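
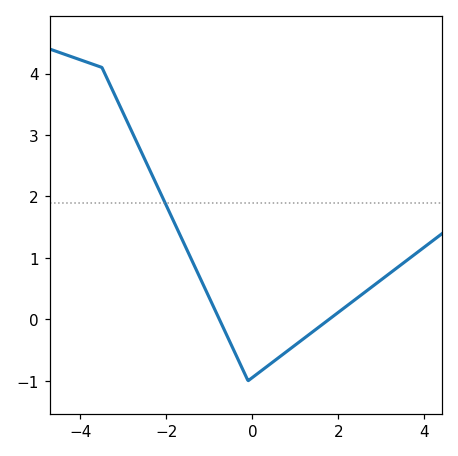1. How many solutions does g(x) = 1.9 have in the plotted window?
1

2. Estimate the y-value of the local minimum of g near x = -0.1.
-1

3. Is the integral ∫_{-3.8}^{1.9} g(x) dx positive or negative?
positive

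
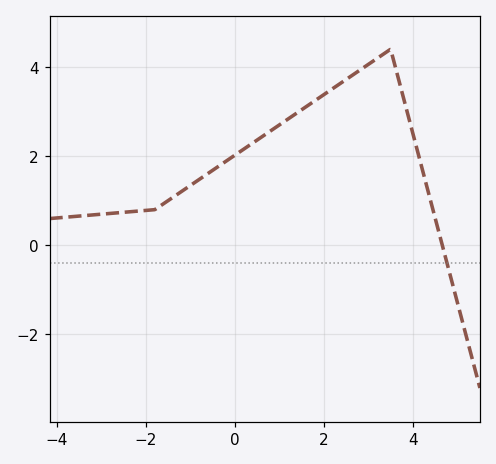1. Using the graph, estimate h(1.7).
3.18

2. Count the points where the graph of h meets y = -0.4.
1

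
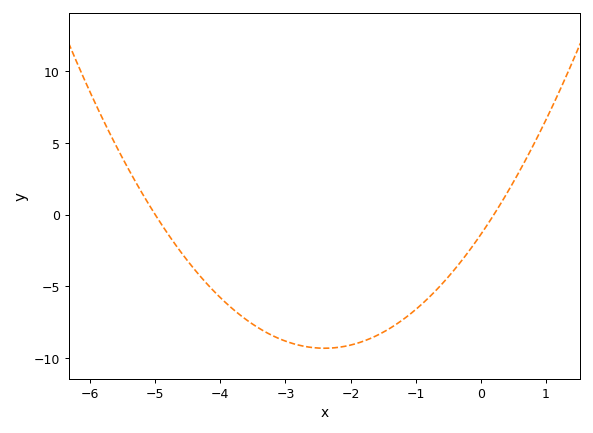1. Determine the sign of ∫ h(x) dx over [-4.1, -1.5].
negative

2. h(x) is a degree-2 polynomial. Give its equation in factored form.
y = 1.38(x + 5)(x - 0.2)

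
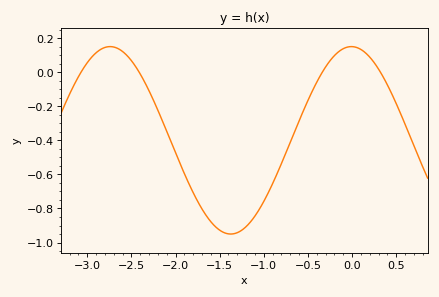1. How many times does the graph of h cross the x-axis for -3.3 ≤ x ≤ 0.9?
4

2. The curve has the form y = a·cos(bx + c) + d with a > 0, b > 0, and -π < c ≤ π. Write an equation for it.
y = 0.55cos(2.3x + 0.02) - 0.4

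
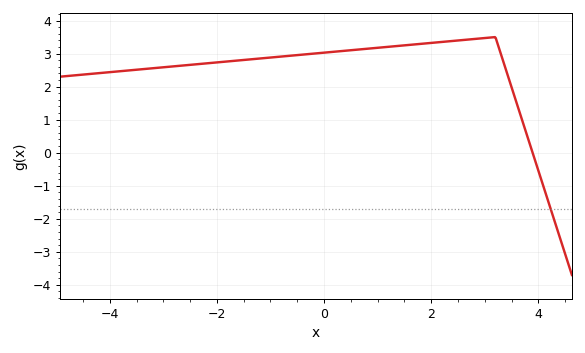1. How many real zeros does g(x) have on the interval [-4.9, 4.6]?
1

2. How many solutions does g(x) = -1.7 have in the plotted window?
1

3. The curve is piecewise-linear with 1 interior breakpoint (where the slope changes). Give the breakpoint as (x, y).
(3.2, 3.5)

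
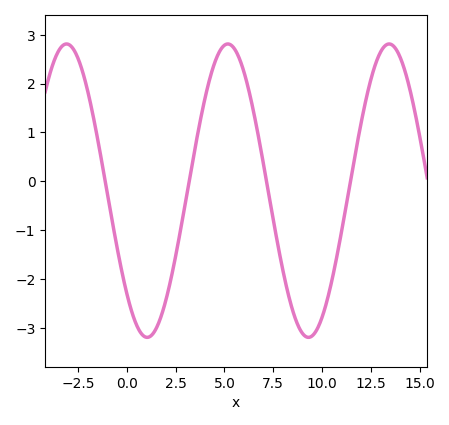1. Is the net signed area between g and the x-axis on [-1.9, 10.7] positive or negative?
negative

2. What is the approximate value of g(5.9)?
2.36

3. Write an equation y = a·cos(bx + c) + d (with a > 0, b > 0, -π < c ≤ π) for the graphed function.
y = 3cos(0.76x + 2.35) - 0.19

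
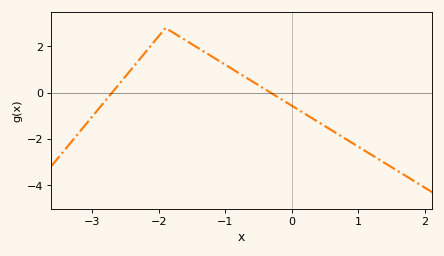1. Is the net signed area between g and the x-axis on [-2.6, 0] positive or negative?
positive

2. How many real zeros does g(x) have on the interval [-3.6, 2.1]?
2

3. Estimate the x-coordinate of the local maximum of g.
-1.9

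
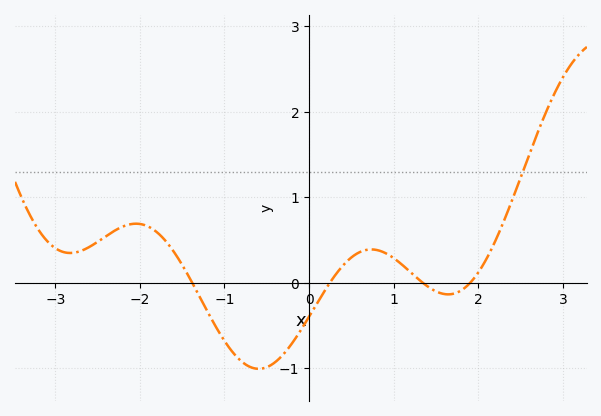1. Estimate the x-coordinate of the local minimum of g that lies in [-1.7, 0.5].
-0.596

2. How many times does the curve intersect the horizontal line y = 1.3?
1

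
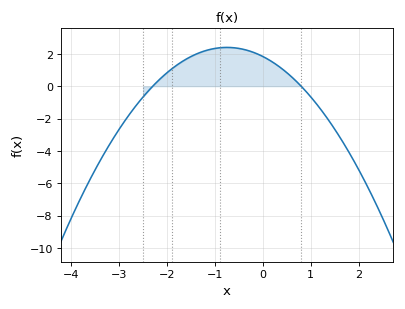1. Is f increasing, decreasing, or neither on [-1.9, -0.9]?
increasing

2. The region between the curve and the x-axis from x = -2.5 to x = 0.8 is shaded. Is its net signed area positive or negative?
positive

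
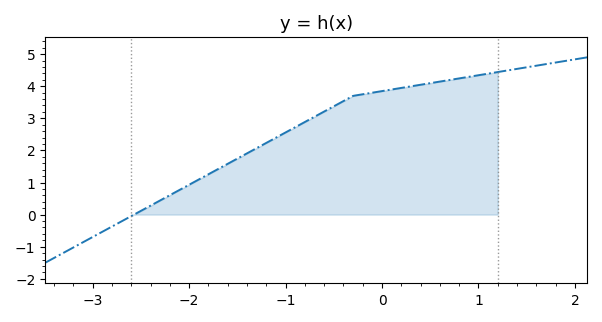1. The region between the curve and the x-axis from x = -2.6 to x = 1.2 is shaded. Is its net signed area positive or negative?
positive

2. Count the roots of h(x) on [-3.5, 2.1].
1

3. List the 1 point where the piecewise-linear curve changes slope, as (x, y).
(-0.3, 3.7)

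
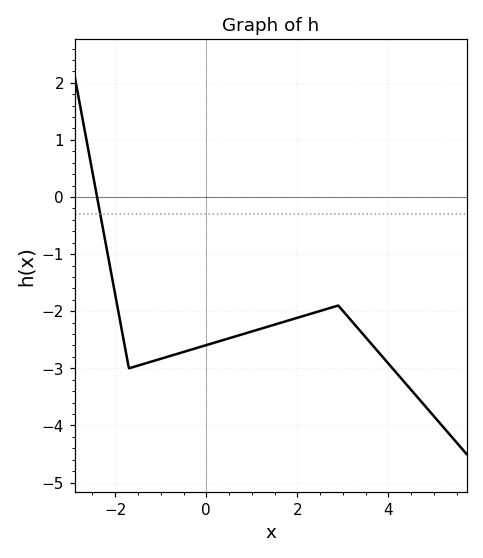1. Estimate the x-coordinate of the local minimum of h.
-1.6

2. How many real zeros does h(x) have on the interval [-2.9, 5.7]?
1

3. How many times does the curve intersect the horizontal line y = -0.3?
1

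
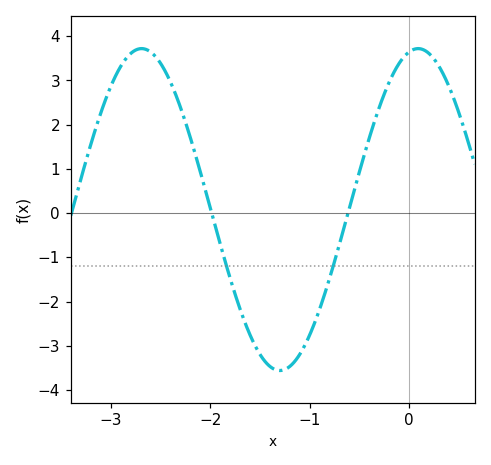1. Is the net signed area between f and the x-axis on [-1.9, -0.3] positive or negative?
negative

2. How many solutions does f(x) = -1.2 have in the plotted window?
2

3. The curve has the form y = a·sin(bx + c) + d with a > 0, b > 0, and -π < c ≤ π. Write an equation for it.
y = 3.64sin(2.3x + 1.4) + 0.08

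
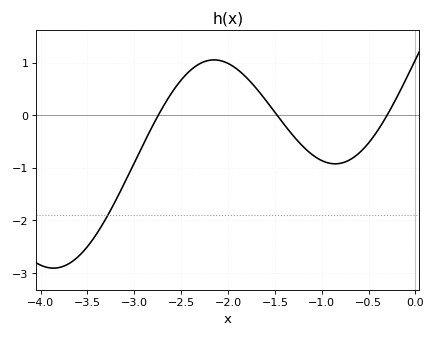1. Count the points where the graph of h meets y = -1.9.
1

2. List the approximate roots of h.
-2.7, -1.5, -0.3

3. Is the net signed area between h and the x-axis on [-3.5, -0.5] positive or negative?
negative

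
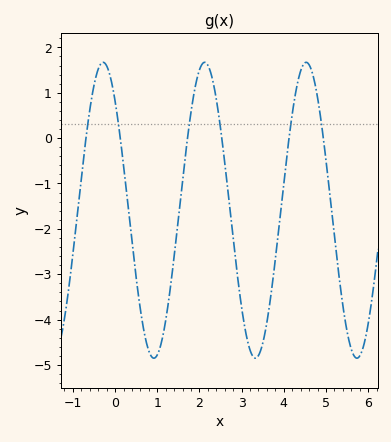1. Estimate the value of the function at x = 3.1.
-4.29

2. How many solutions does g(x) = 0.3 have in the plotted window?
6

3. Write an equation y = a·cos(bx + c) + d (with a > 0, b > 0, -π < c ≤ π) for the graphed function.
y = 3.26cos(2.61x + 0.742) - 1.59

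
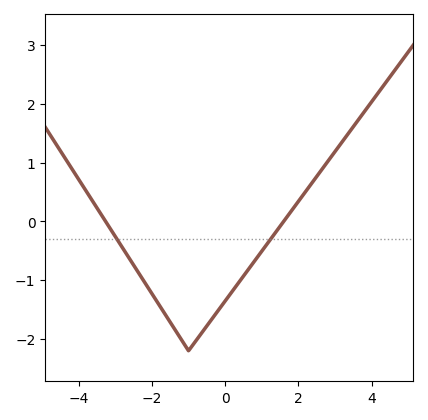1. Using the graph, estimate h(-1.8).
-1.4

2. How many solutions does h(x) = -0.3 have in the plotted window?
2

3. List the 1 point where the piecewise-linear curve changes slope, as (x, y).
(-1, -2.2)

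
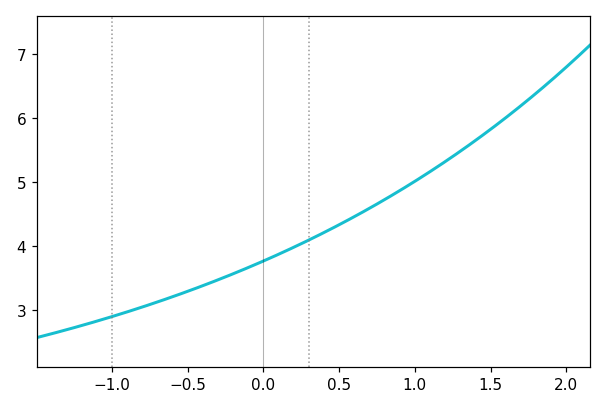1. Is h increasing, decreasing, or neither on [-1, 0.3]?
increasing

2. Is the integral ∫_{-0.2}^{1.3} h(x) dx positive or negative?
positive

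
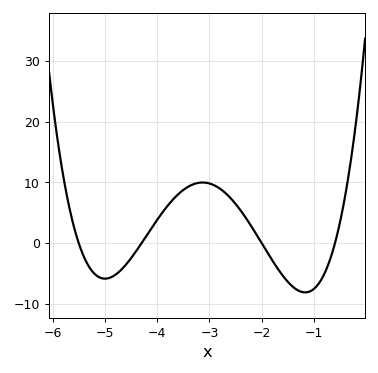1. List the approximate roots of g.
-5.5, -4.3, -2, -0.6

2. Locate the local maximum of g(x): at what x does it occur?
-3.13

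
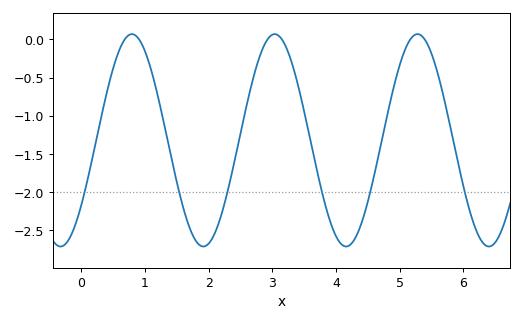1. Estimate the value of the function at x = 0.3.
-1.05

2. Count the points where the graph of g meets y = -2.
6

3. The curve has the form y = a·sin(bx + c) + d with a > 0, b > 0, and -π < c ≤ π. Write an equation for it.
y = 1.39sin(2.8x - 0.65) - 1.32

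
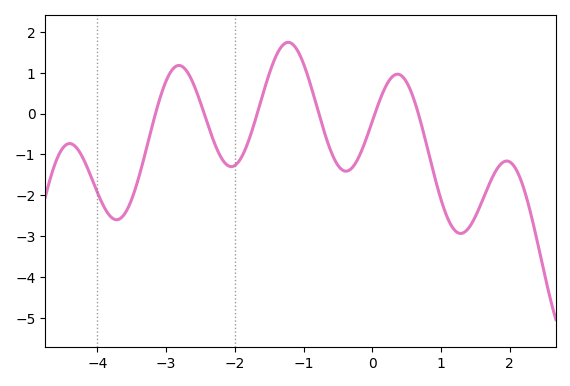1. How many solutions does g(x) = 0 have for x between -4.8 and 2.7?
6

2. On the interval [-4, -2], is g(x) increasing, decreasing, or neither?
neither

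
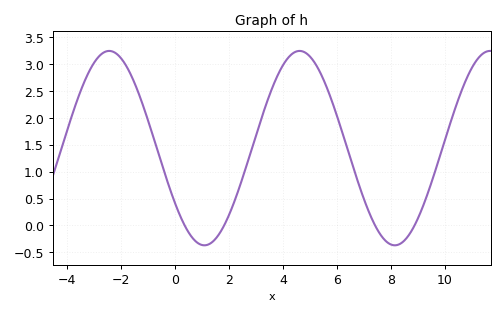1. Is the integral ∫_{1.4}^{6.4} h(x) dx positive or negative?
positive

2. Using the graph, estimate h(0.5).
-0.15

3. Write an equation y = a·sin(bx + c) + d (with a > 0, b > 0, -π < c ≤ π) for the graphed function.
y = 1.81sin(0.89x - 2.5) + 1.44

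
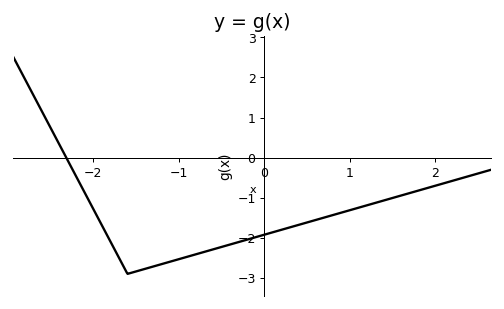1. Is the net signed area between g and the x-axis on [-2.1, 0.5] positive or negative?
negative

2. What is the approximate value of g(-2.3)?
-0.062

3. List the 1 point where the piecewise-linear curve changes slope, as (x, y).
(-1.6, -2.9)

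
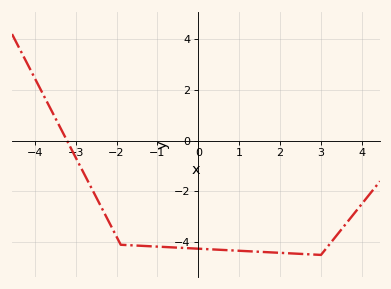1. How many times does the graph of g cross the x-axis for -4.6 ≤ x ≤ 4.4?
1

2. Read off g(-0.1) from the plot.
-4.25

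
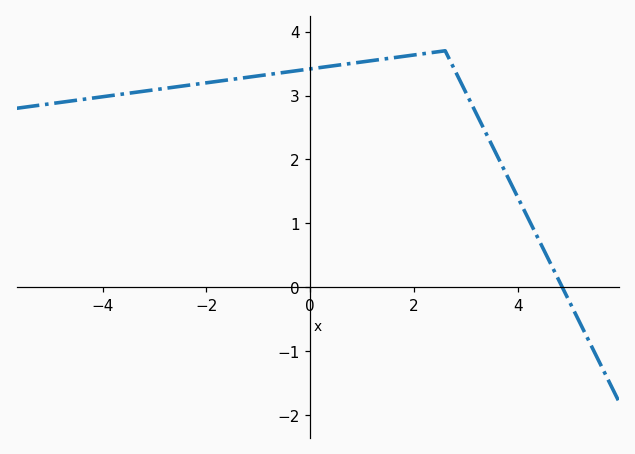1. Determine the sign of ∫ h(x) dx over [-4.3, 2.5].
positive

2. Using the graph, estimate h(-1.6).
3.2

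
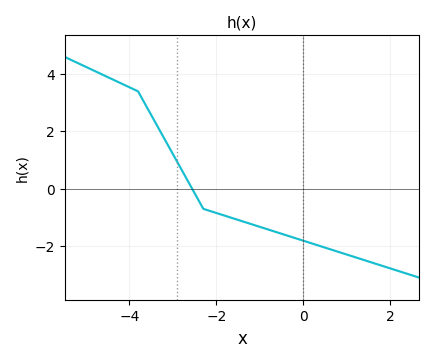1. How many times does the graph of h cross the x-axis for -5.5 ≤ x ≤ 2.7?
1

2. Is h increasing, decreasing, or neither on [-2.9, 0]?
decreasing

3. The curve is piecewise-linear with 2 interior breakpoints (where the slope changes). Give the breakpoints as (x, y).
(-3.8, 3.4); (-2.3, -0.7)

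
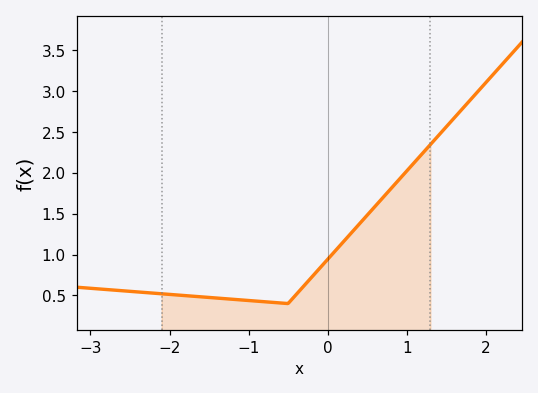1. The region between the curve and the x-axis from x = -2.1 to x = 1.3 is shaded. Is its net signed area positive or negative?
positive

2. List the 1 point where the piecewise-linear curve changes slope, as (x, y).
(-0.5, 0.4)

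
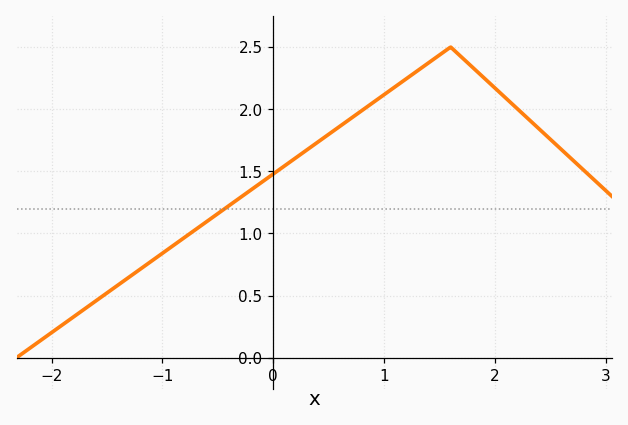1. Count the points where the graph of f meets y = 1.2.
1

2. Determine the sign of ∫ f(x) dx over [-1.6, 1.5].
positive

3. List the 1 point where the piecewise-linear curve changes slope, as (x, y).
(1.6, 2.5)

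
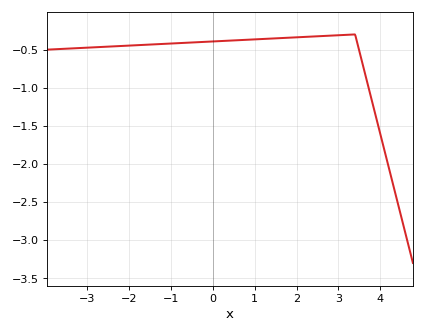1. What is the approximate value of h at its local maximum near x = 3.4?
-0.3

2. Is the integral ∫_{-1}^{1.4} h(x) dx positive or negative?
negative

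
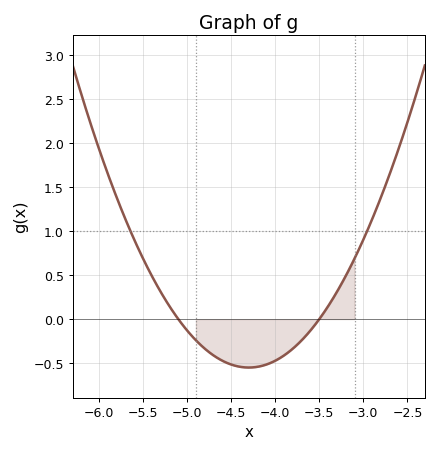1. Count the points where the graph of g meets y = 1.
2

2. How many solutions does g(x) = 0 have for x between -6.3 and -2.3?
2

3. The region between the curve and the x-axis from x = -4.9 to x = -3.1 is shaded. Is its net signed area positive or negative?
negative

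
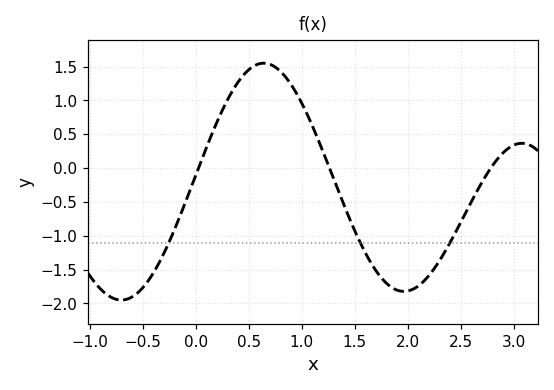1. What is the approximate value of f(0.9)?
1.25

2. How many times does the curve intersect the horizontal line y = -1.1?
3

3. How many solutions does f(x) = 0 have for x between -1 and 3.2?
3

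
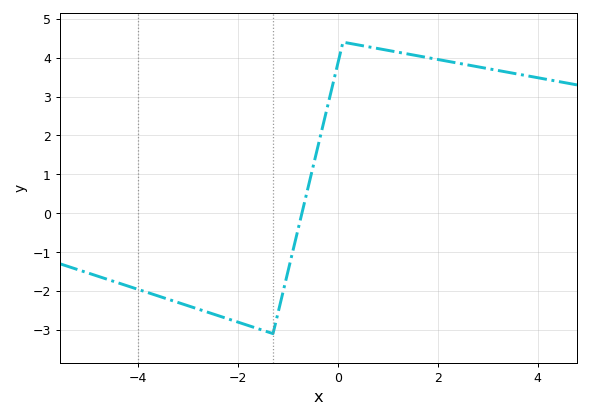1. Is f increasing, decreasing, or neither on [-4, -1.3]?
decreasing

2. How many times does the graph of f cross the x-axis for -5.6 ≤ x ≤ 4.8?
1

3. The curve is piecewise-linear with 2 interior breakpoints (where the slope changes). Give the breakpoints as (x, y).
(-1.3, -3.1); (0.1, 4.4)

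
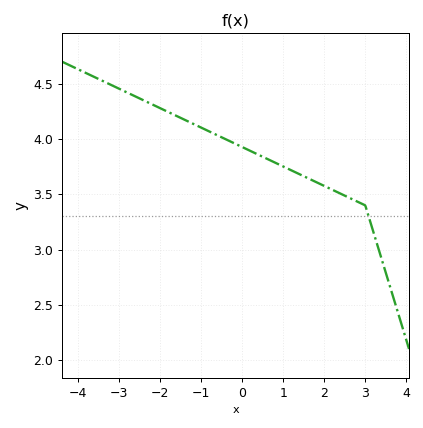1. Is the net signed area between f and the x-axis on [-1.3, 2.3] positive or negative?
positive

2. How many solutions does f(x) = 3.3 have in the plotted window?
1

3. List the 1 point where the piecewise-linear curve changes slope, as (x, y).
(3, 3.4)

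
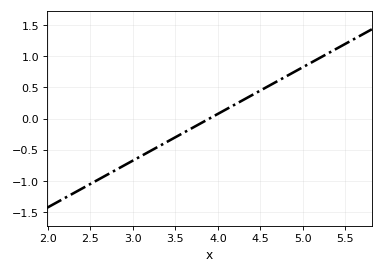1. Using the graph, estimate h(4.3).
0.3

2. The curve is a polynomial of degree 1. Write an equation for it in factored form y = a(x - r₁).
y = 0.75(x - 3.9)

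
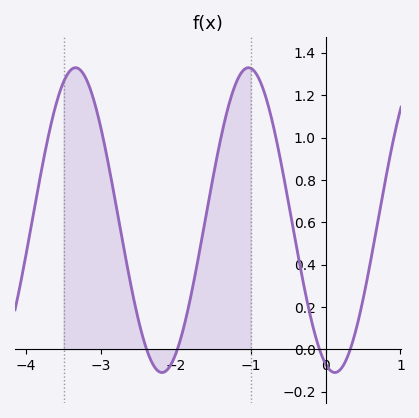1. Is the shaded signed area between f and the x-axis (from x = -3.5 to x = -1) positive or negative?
positive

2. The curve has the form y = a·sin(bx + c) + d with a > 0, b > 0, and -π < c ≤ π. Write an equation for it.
y = 0.72sin(2.7x - 1.9) + 0.61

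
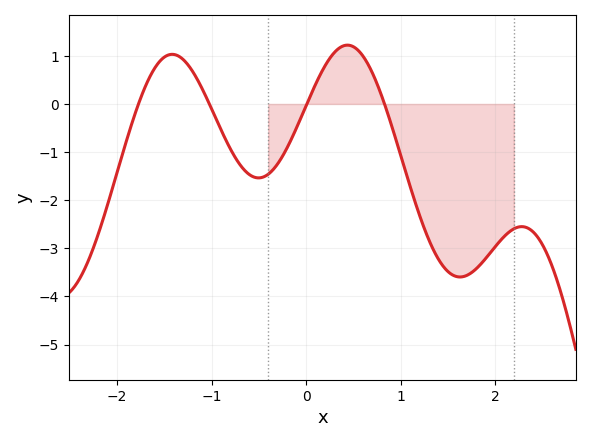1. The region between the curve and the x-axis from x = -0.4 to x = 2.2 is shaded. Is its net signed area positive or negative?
negative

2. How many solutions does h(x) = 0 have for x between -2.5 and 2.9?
4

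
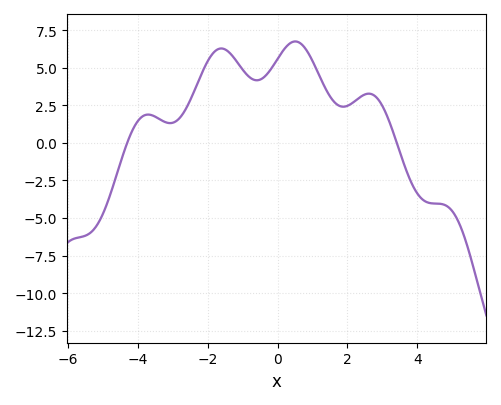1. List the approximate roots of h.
-4.2, 3.4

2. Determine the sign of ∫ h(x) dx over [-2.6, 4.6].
positive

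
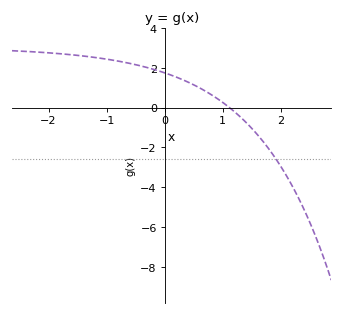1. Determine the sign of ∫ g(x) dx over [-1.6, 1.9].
positive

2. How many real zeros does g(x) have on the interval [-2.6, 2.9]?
1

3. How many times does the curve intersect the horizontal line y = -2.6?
1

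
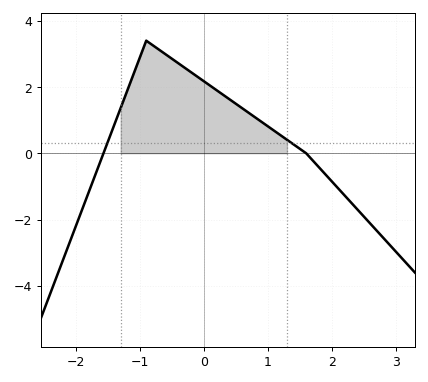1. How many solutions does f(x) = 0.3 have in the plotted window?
2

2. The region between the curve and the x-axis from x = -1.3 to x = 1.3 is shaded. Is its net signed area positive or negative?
positive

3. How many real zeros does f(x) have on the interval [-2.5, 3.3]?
2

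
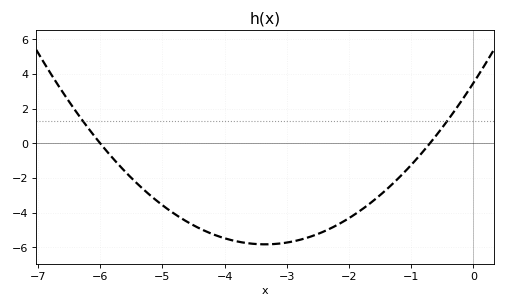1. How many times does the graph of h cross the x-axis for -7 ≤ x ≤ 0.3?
2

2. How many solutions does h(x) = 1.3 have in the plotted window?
2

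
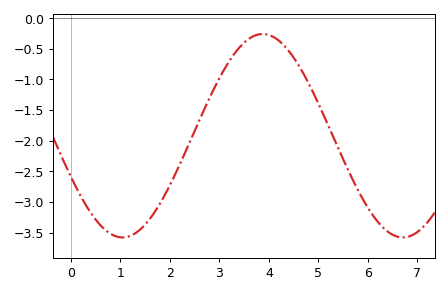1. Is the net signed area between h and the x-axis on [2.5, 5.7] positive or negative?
negative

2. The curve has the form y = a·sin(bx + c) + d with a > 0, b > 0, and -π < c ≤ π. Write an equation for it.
y = 1.66sin(1.11x - 2.73) - 1.92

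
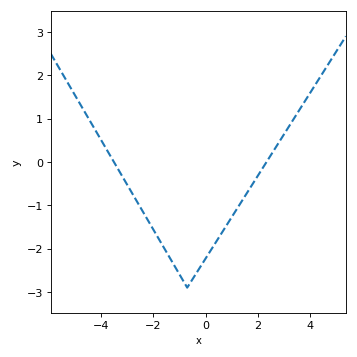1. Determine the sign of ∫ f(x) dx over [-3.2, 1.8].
negative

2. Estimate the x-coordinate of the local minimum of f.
-0.6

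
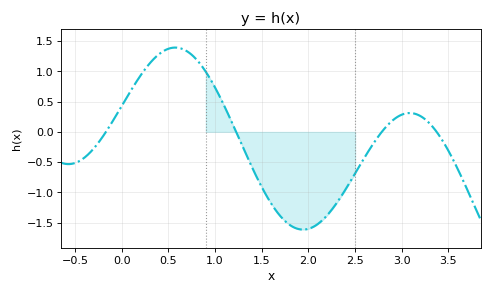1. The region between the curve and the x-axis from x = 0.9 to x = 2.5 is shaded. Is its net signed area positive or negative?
negative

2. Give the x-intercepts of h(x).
-0.2, 1.2, 2.8, 3.4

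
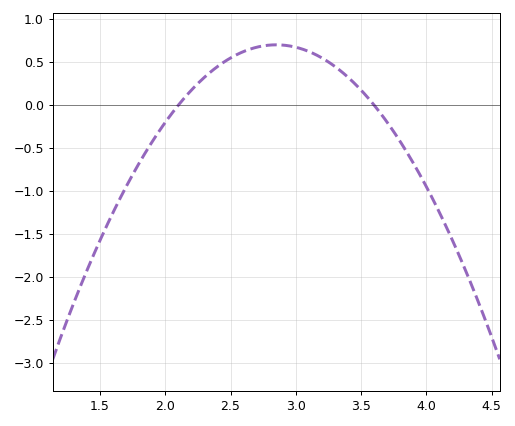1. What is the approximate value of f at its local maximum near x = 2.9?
0.7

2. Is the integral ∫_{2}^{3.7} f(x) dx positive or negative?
positive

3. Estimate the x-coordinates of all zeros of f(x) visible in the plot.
2.1, 3.6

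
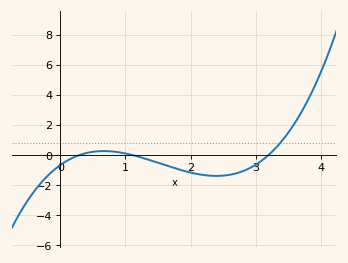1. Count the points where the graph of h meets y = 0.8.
1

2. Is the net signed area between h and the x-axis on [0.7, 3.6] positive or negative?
negative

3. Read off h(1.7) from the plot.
-0.8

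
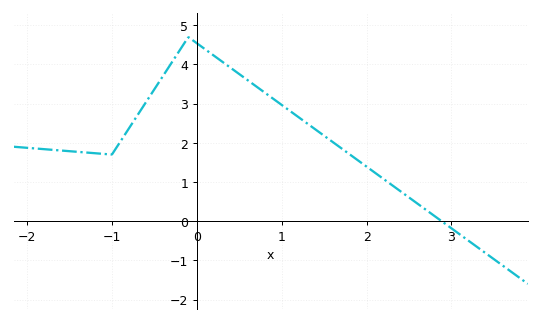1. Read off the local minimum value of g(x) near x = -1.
1.7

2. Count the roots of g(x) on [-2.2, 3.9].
1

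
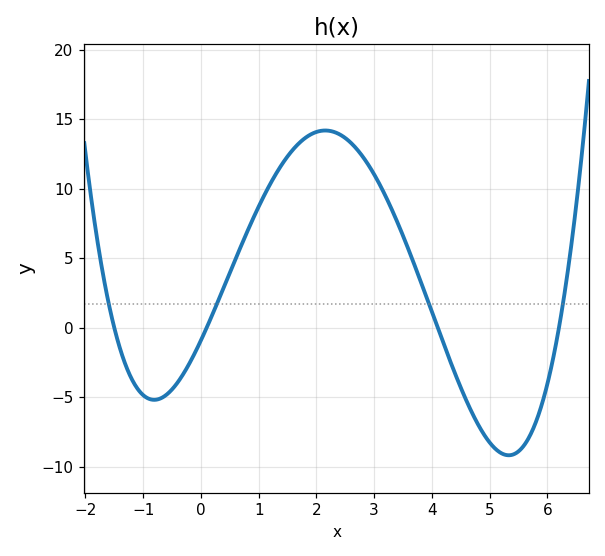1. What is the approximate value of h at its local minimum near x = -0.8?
-5.19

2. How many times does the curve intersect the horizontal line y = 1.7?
4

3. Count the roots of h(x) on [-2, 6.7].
4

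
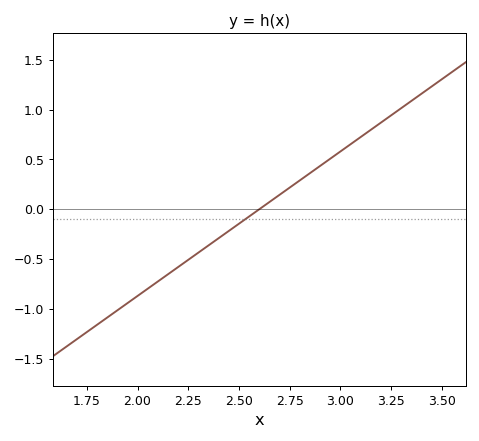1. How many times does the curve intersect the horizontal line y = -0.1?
1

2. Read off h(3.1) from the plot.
0.725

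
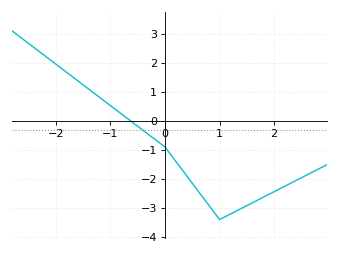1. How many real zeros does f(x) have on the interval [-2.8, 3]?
1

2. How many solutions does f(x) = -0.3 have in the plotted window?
1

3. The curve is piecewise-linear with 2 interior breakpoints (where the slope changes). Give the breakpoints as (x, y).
(0, -0.9); (1, -3.4)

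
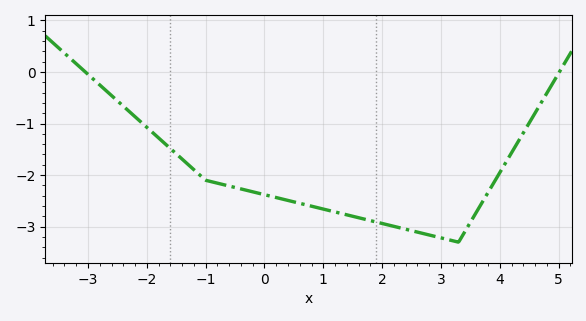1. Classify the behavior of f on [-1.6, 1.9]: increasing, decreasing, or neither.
decreasing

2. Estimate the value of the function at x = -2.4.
-0.662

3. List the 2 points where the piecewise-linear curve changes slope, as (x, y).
(-1, -2.1); (3.3, -3.3)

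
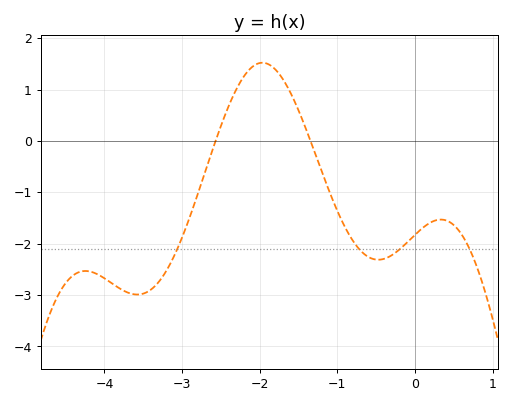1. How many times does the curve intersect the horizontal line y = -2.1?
4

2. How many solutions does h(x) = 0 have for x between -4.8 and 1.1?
2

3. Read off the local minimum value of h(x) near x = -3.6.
-3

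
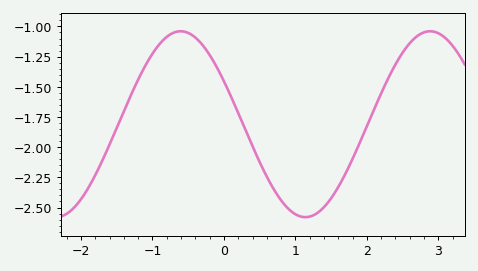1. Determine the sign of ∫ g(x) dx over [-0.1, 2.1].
negative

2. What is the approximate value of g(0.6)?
-2.24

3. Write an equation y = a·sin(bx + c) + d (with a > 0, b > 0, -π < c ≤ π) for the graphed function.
y = 0.77sin(1.8x + 2.7) - 1.81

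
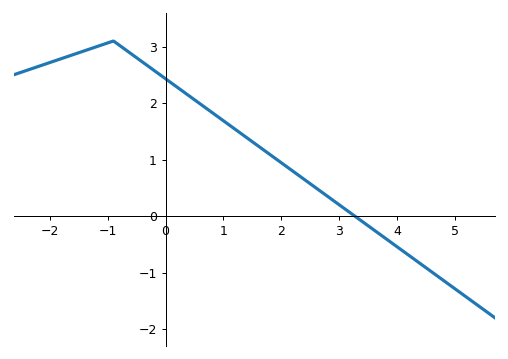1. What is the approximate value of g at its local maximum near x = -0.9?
3.1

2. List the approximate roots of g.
3.2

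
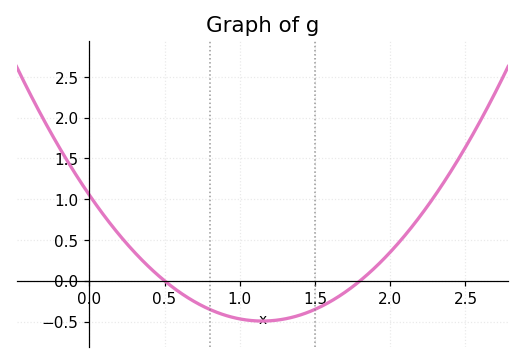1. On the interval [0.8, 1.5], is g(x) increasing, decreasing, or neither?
neither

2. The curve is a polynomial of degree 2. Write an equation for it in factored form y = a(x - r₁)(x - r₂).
y = 1.17(x - 0.5)(x - 1.8)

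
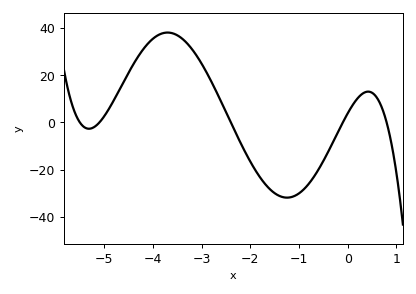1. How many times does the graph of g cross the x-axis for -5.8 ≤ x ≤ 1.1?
5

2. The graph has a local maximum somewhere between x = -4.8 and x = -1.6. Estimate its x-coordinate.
-3.7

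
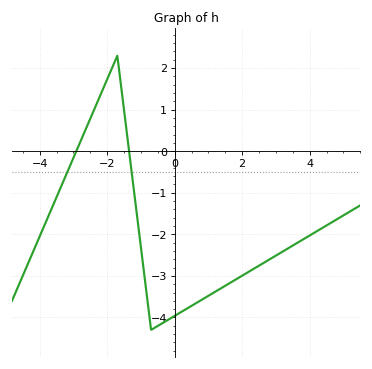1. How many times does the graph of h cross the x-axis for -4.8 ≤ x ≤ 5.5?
2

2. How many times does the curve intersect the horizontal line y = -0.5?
2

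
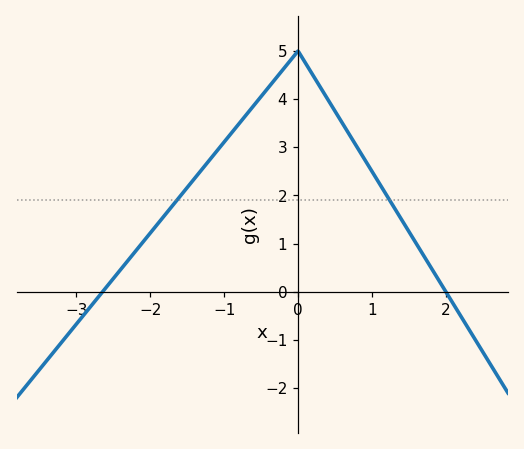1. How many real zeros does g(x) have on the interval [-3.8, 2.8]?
2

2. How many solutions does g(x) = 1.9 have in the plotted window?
2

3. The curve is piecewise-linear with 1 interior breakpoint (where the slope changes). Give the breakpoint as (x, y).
(0, 5)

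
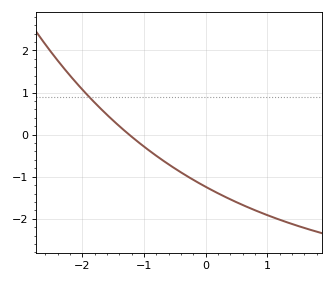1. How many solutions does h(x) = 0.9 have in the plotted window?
1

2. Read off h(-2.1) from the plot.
1.23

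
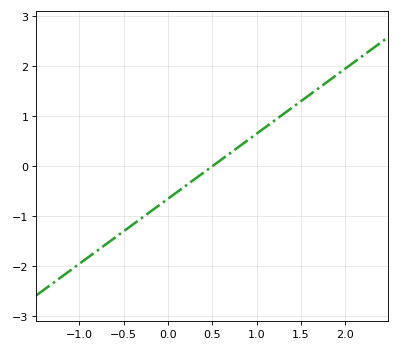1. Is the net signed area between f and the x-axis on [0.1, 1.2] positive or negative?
positive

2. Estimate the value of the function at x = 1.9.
1.82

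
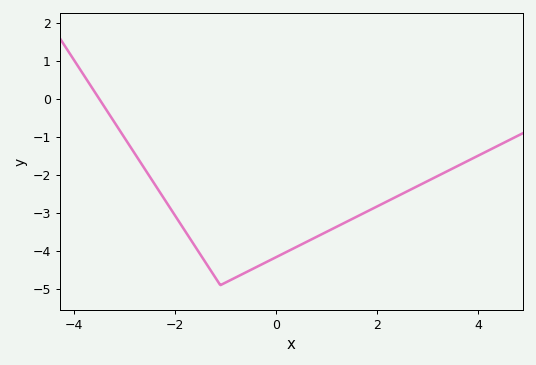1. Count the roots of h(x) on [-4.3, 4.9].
1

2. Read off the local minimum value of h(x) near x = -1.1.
-4.9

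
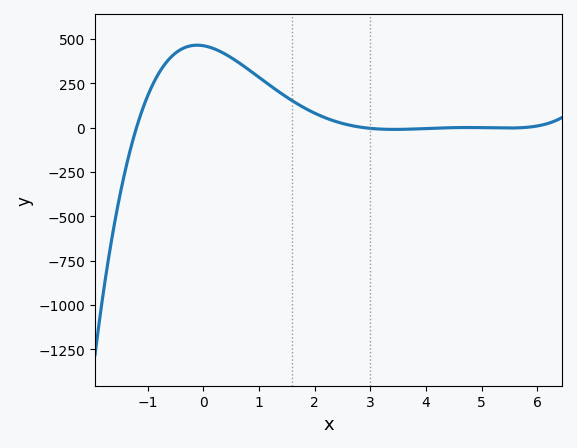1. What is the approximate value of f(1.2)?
238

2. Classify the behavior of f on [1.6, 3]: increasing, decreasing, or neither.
decreasing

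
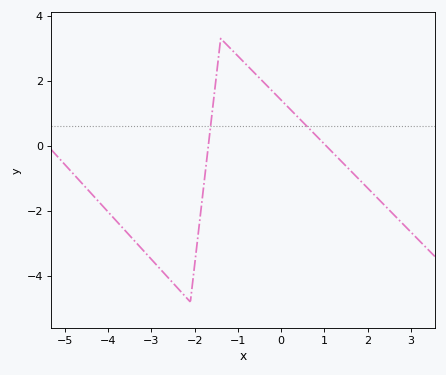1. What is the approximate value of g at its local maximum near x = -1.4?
3.2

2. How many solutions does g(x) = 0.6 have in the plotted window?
2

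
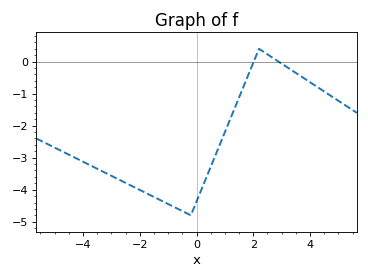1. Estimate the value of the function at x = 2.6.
0.2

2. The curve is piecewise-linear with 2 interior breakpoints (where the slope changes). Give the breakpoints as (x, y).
(-0.2, -4.8); (2.2, 0.4)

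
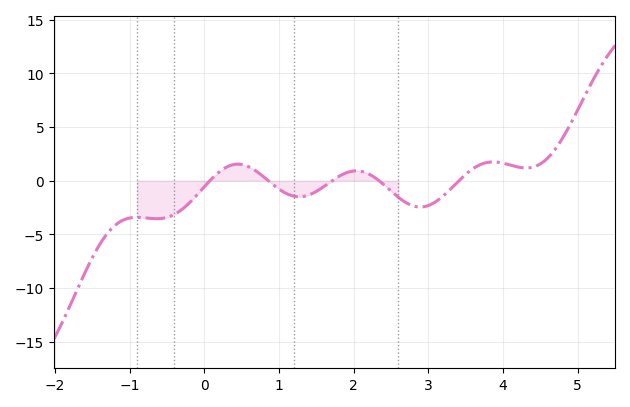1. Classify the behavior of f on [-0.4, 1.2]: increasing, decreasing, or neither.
neither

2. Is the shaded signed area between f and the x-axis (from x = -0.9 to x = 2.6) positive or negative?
negative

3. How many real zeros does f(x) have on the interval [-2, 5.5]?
5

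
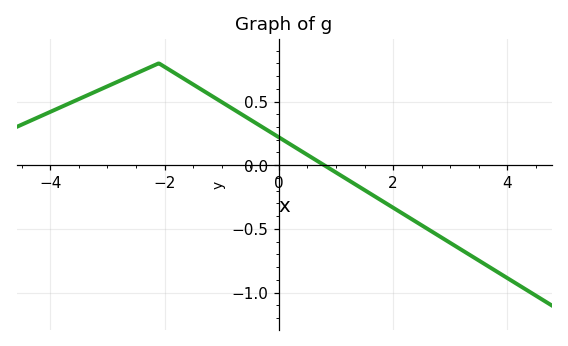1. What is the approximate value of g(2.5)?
-0.45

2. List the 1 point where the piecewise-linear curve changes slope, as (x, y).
(-2.1, 0.8)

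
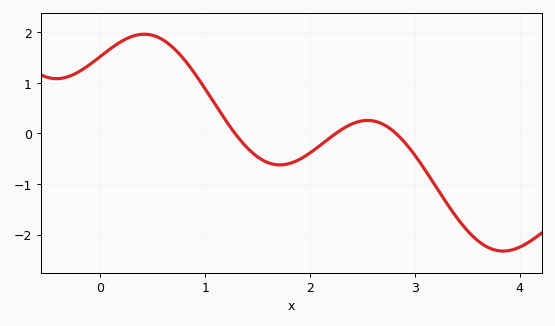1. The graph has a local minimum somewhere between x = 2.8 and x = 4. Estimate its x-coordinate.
3.84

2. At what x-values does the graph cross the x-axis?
1.28, 2.25, 2.82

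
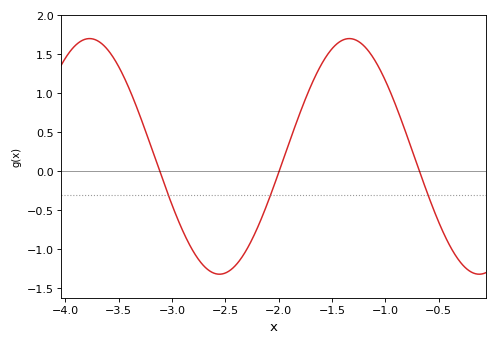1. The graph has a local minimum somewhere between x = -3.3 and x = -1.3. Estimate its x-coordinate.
-2.55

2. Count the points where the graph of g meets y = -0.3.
3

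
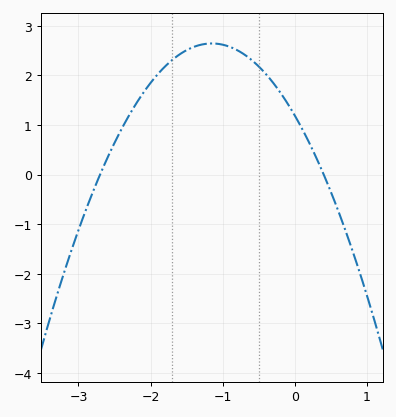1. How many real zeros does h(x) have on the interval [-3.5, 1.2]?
2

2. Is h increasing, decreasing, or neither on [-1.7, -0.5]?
neither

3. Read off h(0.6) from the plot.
-0.7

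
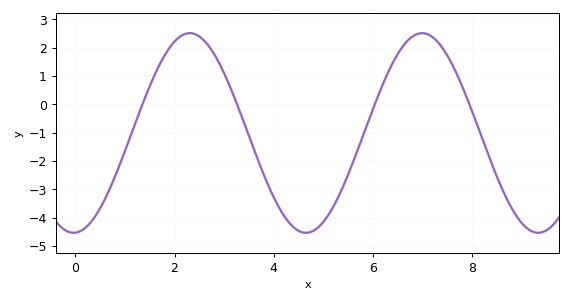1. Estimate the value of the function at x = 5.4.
-2.9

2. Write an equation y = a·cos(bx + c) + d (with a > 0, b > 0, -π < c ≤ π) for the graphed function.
y = 3.52cos(1.3x - 3.1) - 1.01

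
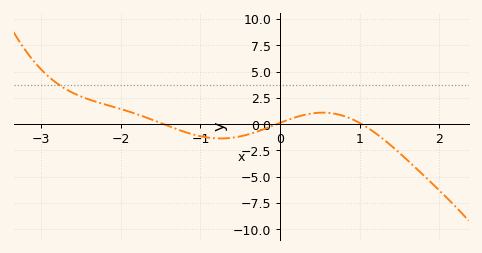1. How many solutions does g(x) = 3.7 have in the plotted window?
1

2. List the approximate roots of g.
-1.5, 0, 1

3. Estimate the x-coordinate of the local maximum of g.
0.5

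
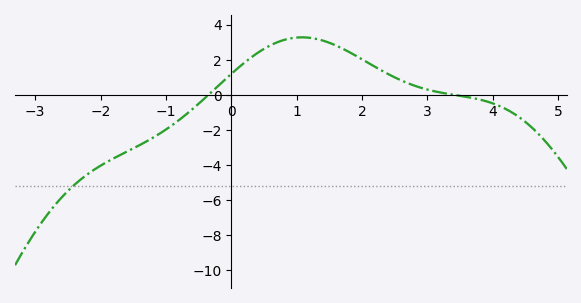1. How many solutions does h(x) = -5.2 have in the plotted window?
1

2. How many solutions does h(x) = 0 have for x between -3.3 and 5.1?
2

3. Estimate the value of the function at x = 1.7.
2.6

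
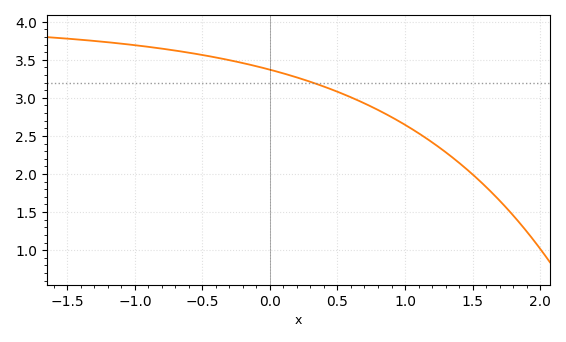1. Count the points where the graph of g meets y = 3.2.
1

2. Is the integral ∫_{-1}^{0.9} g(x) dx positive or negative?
positive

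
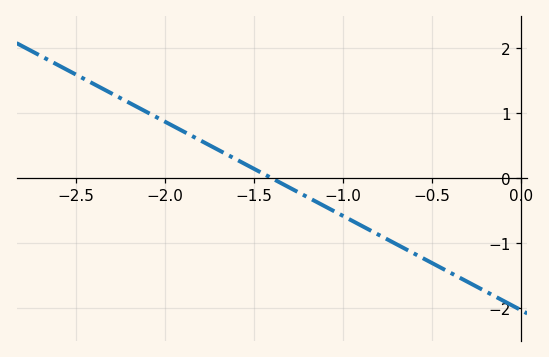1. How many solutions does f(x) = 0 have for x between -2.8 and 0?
1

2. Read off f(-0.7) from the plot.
-1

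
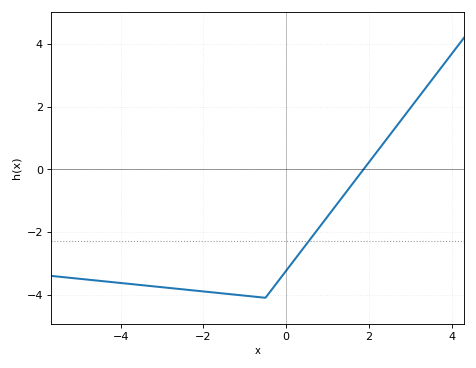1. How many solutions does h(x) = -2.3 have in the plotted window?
1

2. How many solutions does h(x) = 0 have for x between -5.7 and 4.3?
1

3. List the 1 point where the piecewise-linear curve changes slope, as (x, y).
(-0.5, -4.1)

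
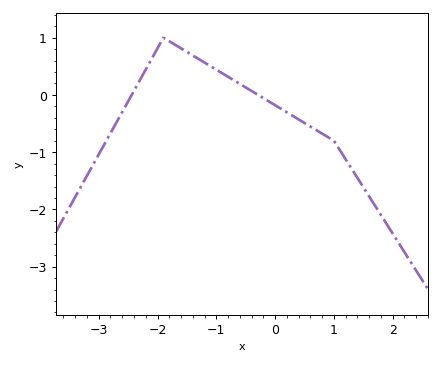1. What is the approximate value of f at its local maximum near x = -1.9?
1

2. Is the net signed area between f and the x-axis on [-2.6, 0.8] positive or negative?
positive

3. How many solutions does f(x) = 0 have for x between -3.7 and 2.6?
2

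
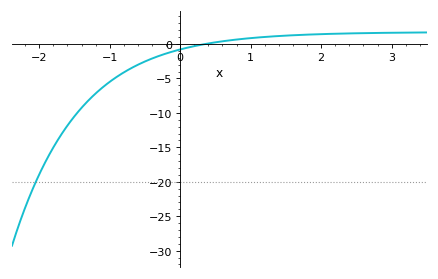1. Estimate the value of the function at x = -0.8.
-4.12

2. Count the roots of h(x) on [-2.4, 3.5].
1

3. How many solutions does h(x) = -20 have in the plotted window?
1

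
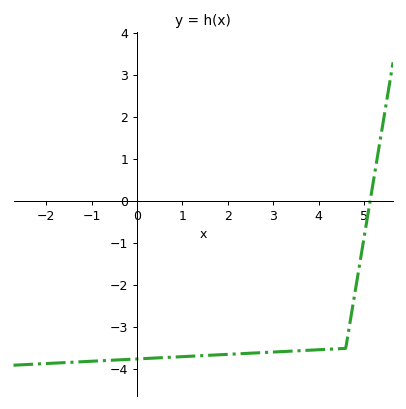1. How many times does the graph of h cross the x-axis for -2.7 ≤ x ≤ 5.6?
1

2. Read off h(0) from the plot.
-3.8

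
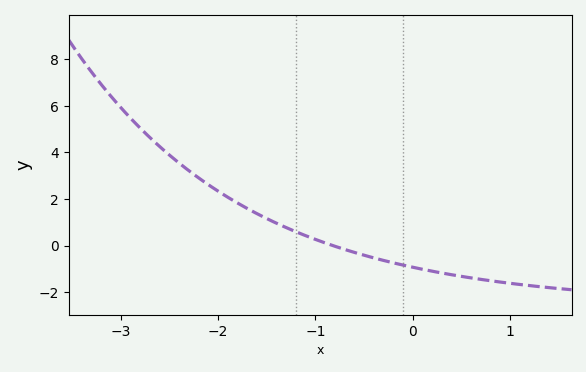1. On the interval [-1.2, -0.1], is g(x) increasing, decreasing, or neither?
decreasing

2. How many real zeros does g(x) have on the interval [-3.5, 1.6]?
1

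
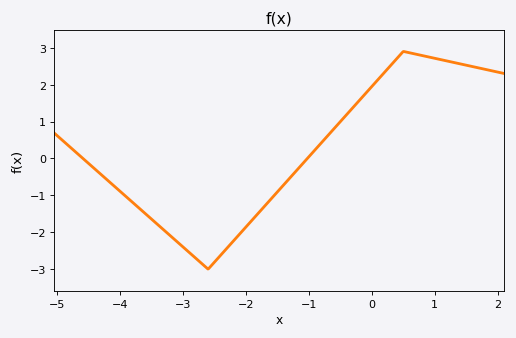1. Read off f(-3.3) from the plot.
-1.94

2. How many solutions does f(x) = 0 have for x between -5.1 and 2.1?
2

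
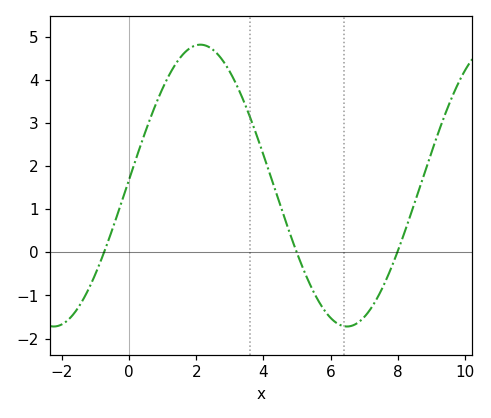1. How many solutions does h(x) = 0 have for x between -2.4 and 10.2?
3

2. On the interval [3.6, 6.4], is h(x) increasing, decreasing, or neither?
decreasing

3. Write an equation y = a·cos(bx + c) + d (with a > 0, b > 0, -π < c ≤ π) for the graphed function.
y = 3.27cos(0.72x - 1.5) + 1.55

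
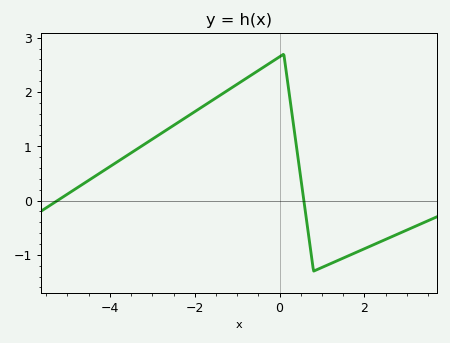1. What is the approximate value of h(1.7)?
-1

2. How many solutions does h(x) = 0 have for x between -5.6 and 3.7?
2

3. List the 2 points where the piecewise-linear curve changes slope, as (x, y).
(0.1, 2.7); (0.8, -1.3)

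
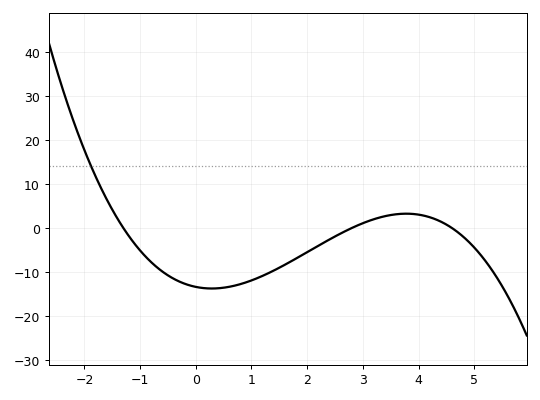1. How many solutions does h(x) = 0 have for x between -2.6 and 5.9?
3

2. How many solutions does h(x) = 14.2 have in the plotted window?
1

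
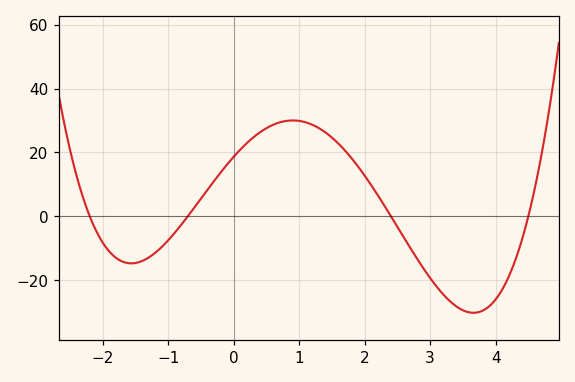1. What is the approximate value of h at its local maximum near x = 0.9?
30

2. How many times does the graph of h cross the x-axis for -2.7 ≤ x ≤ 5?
4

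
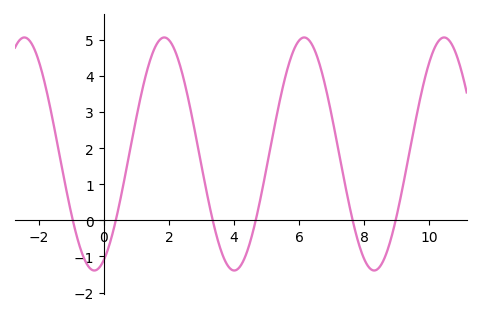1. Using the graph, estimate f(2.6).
3.35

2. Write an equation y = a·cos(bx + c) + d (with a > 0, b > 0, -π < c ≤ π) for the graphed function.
y = 3.23cos(1.46x - 2.71) + 1.84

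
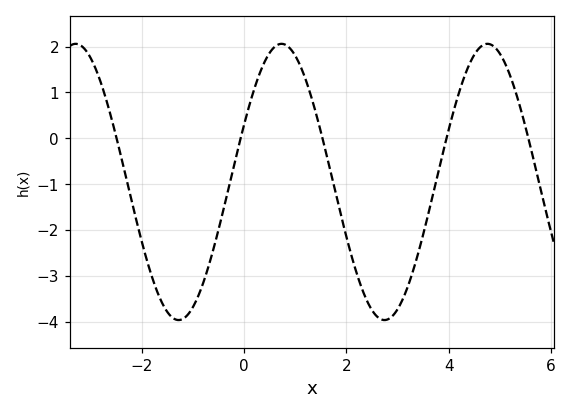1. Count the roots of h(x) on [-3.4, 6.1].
5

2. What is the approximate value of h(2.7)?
-3.95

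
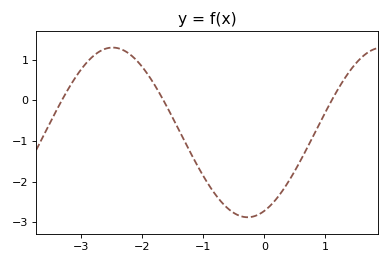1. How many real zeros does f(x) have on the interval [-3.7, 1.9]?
3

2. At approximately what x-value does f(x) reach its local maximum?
-2.49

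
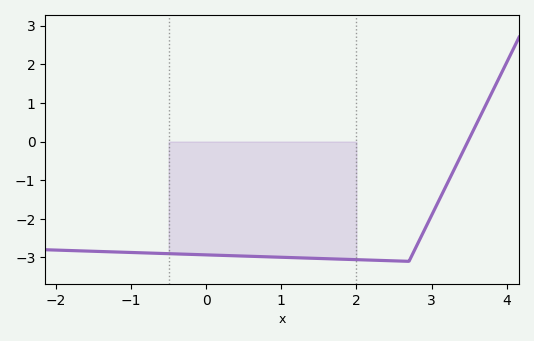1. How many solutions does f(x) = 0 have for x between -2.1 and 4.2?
1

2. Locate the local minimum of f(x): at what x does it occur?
2.7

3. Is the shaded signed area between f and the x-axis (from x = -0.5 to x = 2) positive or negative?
negative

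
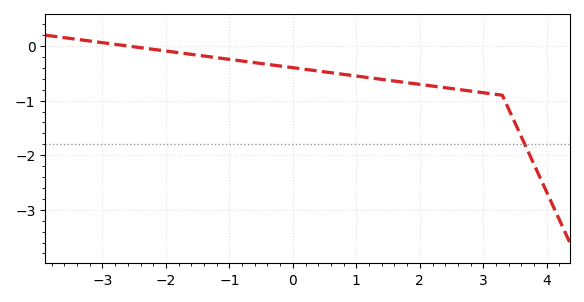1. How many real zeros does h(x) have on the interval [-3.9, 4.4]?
1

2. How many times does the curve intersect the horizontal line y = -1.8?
1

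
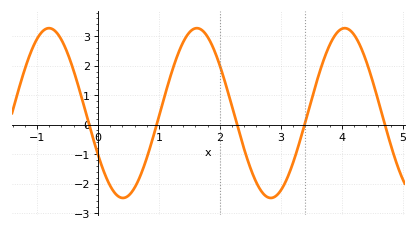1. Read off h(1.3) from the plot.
2.32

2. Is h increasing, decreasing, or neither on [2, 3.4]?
neither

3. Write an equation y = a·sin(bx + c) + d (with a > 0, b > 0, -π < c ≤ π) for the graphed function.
y = 2.88sin(2.59x - 2.63) + 0.39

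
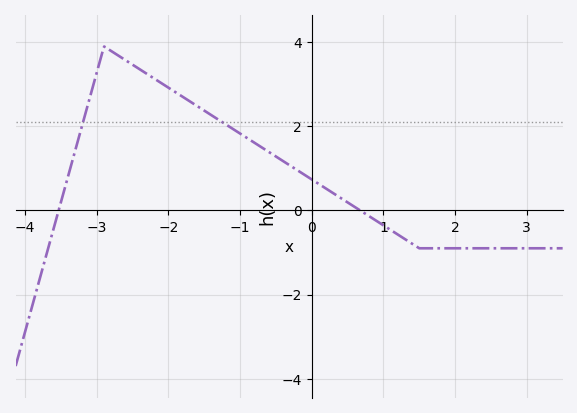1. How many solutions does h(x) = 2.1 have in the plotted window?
2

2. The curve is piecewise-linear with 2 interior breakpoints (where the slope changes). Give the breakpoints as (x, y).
(-2.9, 3.9); (1.5, -0.9)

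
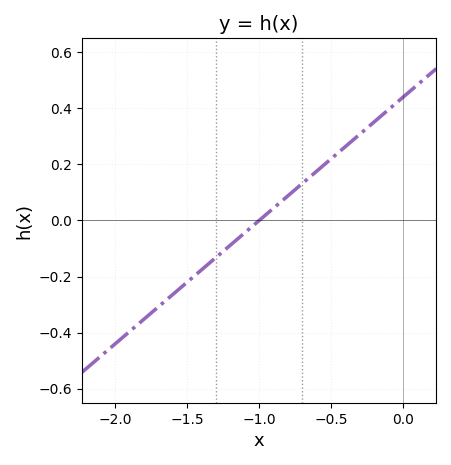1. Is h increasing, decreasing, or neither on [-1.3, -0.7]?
increasing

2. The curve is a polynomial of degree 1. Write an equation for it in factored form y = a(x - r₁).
y = 0.44(x + 1)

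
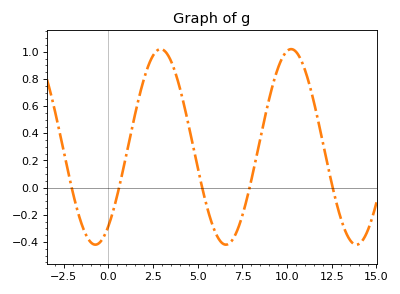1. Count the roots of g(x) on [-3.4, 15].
5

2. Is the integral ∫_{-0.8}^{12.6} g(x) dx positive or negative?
positive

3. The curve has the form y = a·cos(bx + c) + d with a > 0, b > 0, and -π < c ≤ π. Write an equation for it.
y = 0.72cos(0.86x - 2.51) + 0.3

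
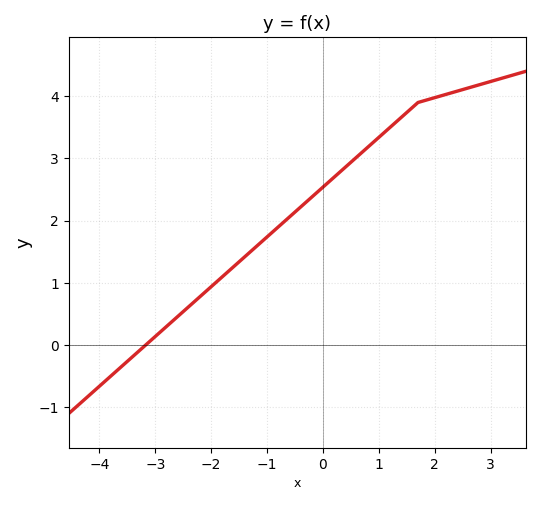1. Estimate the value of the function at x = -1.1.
1.66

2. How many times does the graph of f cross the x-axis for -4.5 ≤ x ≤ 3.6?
1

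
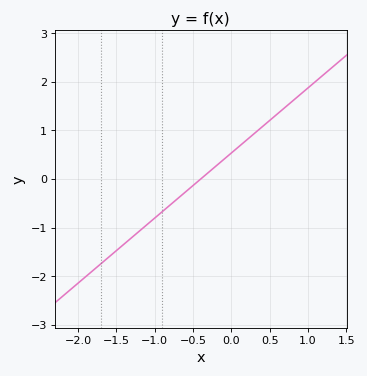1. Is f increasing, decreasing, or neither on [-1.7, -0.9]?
increasing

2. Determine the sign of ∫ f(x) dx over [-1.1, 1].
positive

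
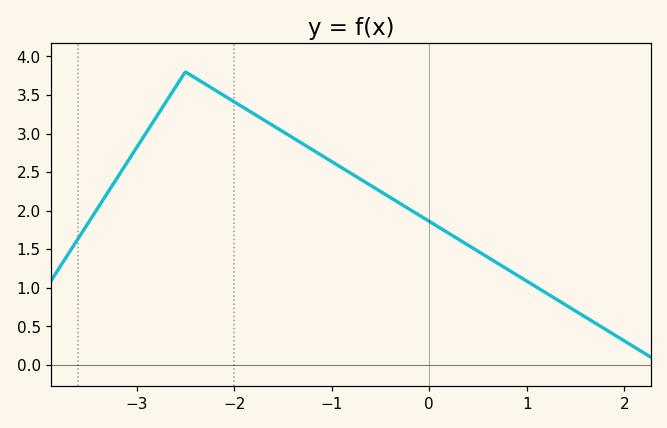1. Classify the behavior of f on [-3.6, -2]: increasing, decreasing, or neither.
neither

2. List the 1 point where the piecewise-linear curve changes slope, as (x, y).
(-2.5, 3.8)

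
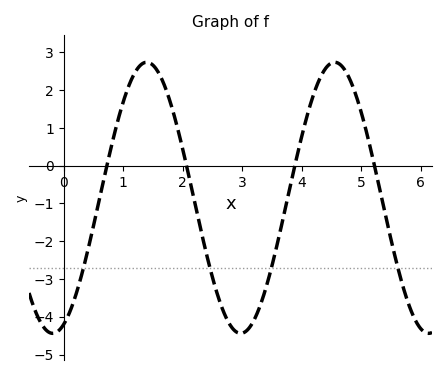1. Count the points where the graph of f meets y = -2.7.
4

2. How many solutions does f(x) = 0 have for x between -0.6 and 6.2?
4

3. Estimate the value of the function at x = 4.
0.8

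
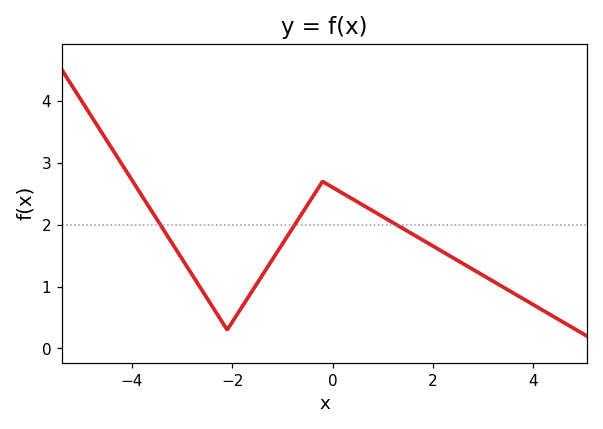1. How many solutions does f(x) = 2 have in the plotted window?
3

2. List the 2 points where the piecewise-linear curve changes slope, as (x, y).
(-2.1, 0.3); (-0.2, 2.7)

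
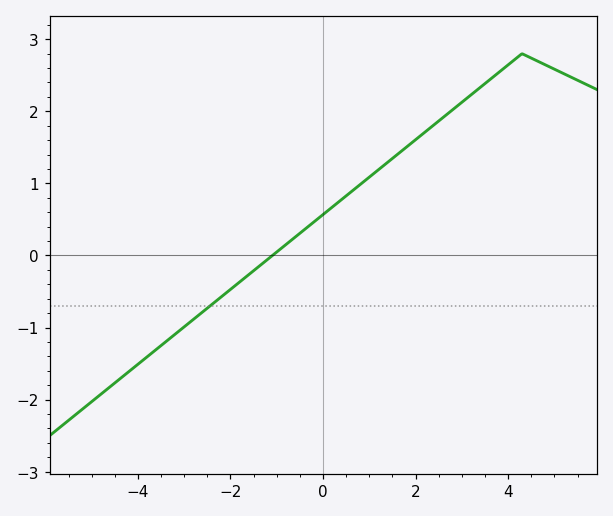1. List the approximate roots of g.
-1.09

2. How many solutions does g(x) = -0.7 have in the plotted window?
1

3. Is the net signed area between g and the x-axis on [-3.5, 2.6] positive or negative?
positive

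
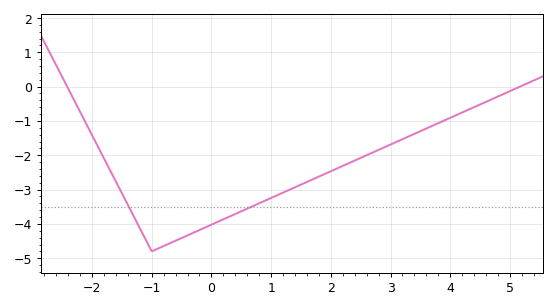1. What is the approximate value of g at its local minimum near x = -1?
-4.8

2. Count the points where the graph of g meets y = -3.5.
2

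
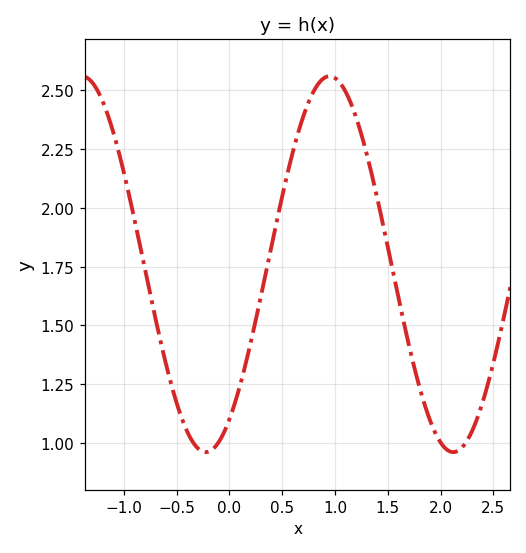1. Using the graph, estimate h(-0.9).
1.95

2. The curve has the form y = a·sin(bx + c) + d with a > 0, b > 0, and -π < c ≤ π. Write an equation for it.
y = 0.8sin(2.68x - 0.97) + 1.76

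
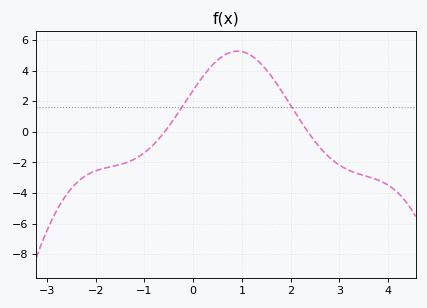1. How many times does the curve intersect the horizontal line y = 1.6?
2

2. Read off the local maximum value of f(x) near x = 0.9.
5.2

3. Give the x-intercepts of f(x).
-0.6, 2.4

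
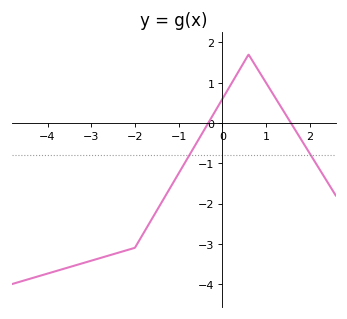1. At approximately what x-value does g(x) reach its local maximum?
0.598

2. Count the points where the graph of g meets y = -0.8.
2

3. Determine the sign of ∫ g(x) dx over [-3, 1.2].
negative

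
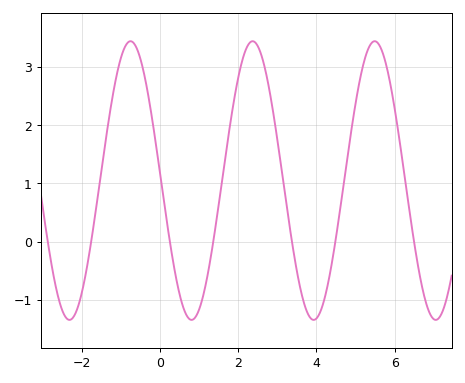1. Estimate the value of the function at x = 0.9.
-1.3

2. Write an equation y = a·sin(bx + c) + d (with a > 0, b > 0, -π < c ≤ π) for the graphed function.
y = 2.4sin(2x + 3.1) + 1.05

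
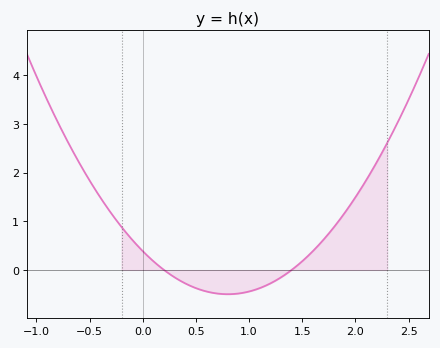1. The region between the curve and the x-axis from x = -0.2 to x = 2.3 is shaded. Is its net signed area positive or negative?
positive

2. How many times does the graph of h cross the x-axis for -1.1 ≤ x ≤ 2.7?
2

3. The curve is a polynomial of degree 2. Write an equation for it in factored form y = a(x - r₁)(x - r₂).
y = 1.38(x - 0.2)(x - 1.4)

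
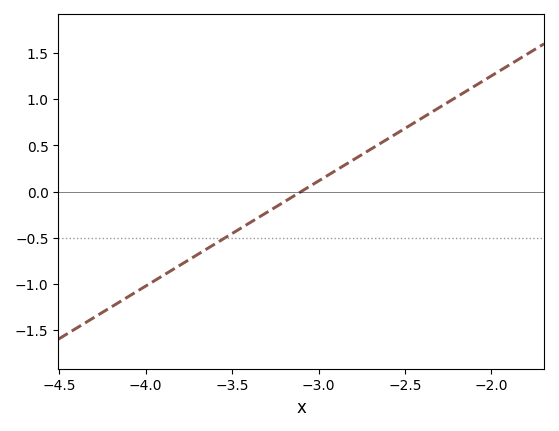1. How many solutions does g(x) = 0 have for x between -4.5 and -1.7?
1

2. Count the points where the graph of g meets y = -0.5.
1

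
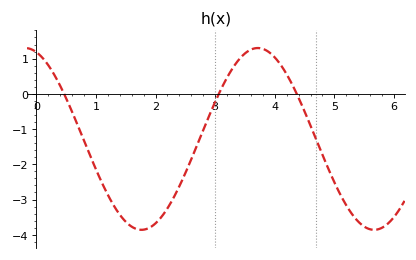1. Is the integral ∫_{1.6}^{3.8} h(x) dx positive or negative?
negative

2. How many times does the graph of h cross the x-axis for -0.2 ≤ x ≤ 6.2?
3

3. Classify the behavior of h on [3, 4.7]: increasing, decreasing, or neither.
neither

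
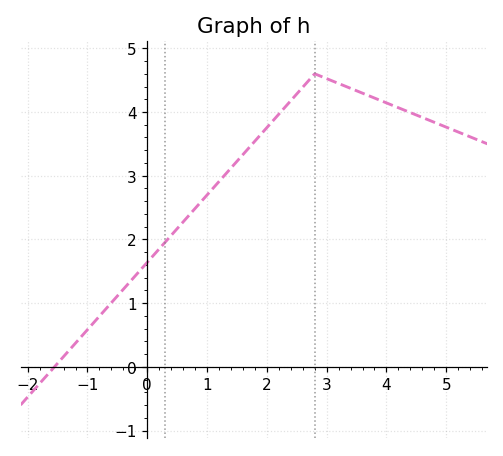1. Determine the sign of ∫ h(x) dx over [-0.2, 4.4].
positive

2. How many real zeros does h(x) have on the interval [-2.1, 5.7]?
1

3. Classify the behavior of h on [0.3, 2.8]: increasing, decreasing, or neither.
increasing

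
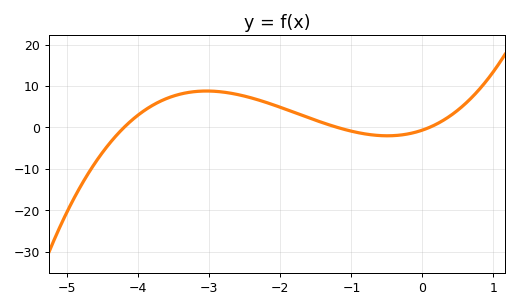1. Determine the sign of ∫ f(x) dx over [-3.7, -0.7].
positive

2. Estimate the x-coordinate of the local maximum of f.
-3.04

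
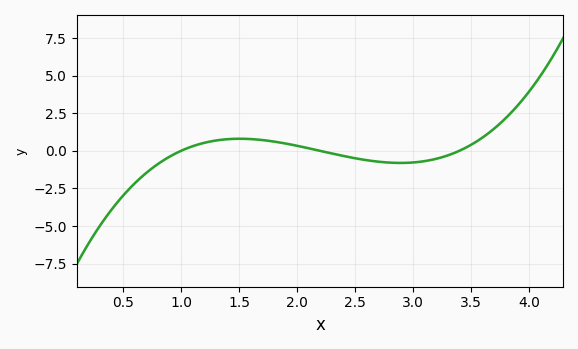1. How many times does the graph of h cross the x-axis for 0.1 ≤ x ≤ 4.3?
3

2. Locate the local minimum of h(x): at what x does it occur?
2.9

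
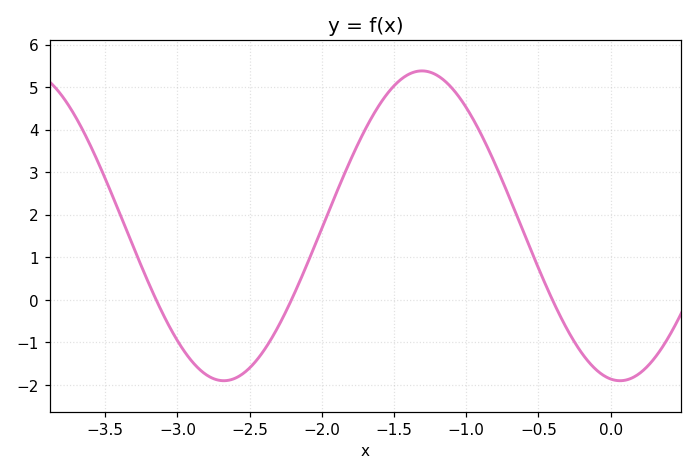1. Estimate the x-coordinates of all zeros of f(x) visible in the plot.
-3.1, -2.2, -0.4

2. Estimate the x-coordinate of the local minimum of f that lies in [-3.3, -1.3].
-2.7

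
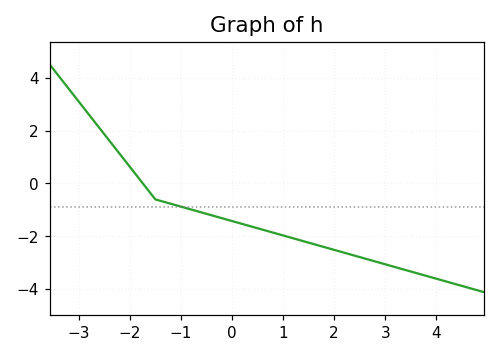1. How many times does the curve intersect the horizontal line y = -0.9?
1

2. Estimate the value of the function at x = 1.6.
-2.29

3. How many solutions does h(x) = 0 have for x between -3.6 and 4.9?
1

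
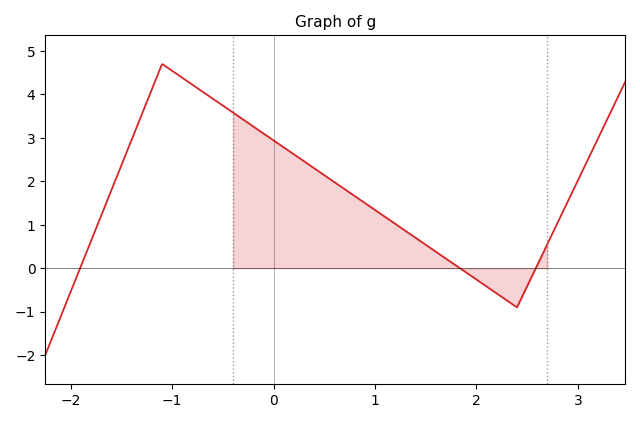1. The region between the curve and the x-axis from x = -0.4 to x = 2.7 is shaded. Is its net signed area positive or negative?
positive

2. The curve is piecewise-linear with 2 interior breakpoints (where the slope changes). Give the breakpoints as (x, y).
(-1.1, 4.7); (2.4, -0.9)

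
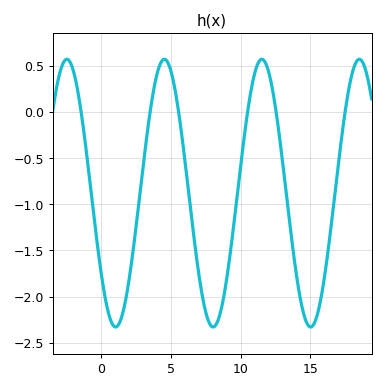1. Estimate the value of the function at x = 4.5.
0.569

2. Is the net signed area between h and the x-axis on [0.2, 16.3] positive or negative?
negative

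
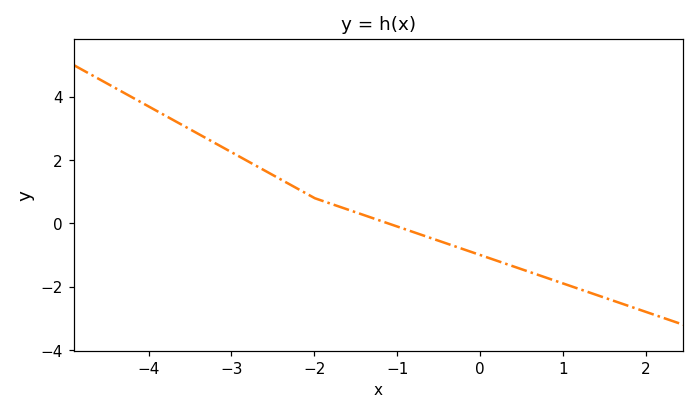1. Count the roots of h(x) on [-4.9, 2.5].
1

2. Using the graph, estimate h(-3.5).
3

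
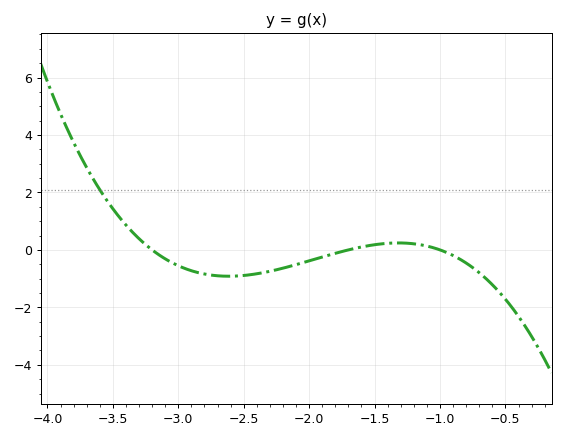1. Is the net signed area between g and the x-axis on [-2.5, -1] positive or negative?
negative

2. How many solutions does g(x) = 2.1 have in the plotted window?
1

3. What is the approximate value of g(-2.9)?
-0.725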